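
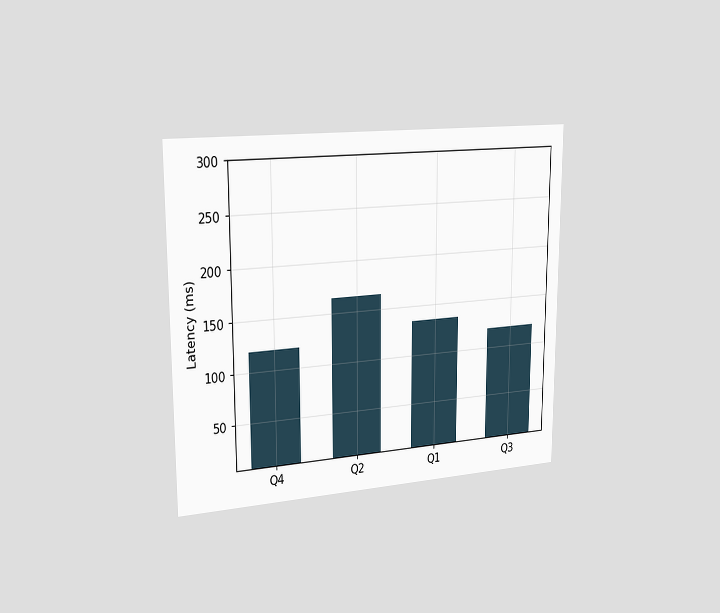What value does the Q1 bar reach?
135ms

The chart is viewed slightly from the left. Reading along the chart's y-axis, the Q1 bar reaches 135ms.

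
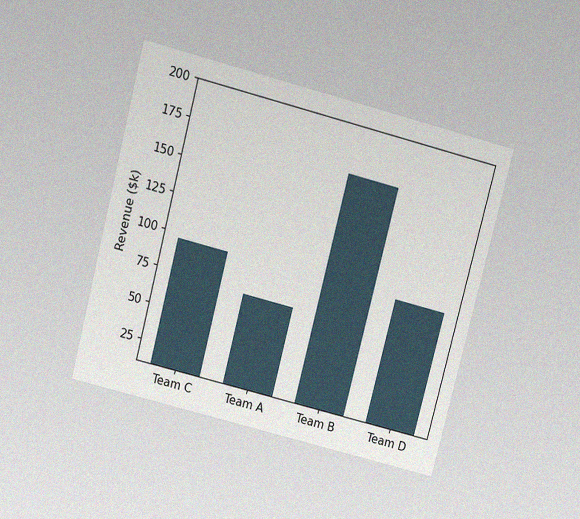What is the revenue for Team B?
$168k

The chart is tilted about 15° clockwise and viewed slightly from above, with some photo noise. Reading along the chart's y-axis, the Team B bar reaches $168k.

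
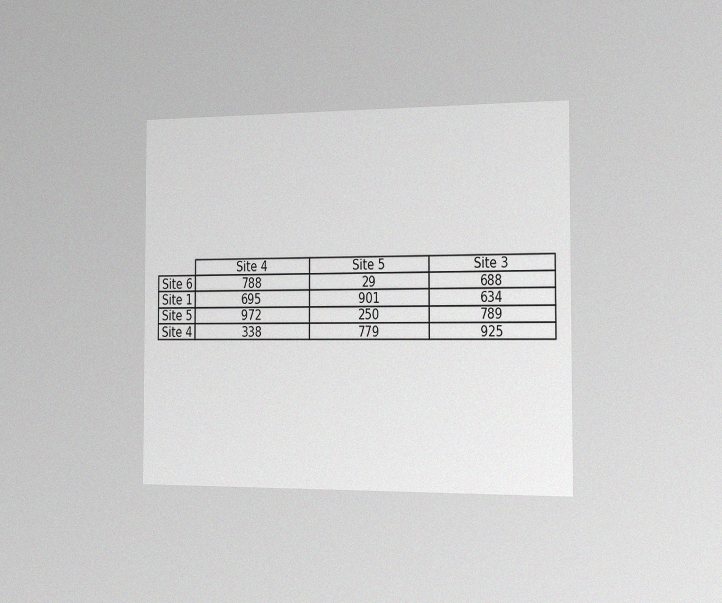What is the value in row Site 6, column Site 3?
The chart is viewed slightly from the right, with some photo noise. The (Site 6, Site 3) cell reads 688.

688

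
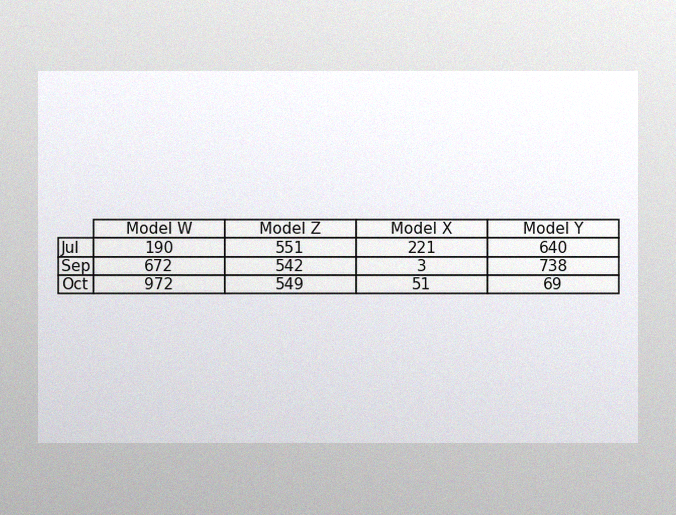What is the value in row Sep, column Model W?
672

The image has some photo noise and uneven lighting. The (Sep, Model W) cell reads 672.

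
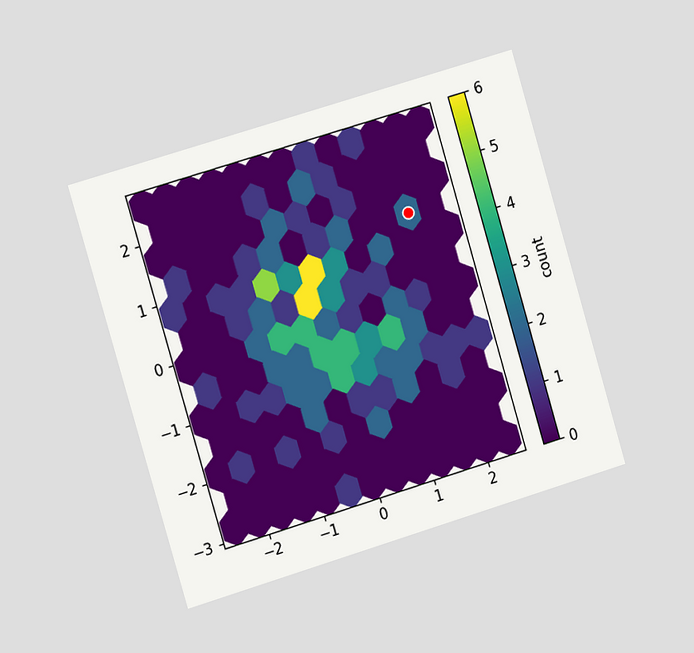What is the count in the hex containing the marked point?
2

The chart is tilted about 17° counter-clockwise and viewed slightly from the left. The marked hex reads 2 on the colorbar.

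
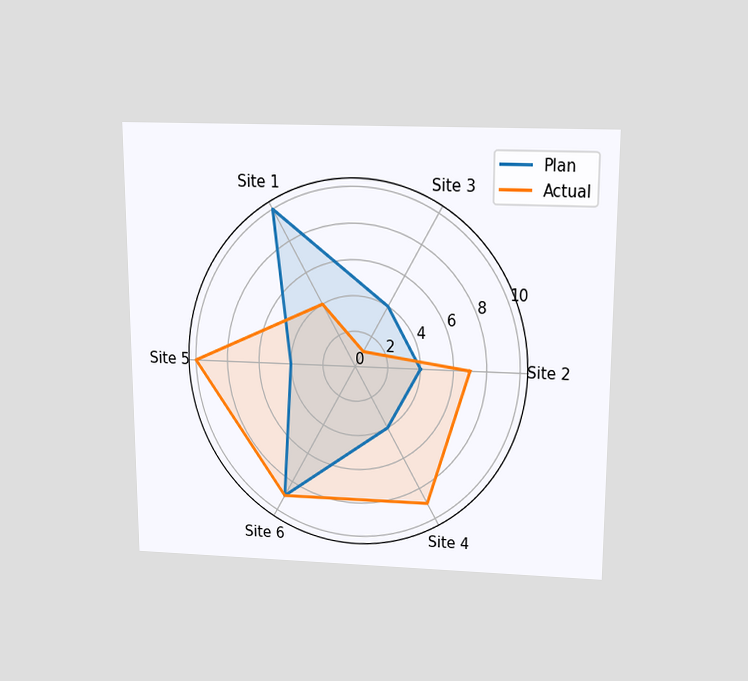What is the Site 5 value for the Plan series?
4

The chart is viewed slightly from above. On the Site 5 axis, Plan reaches 4.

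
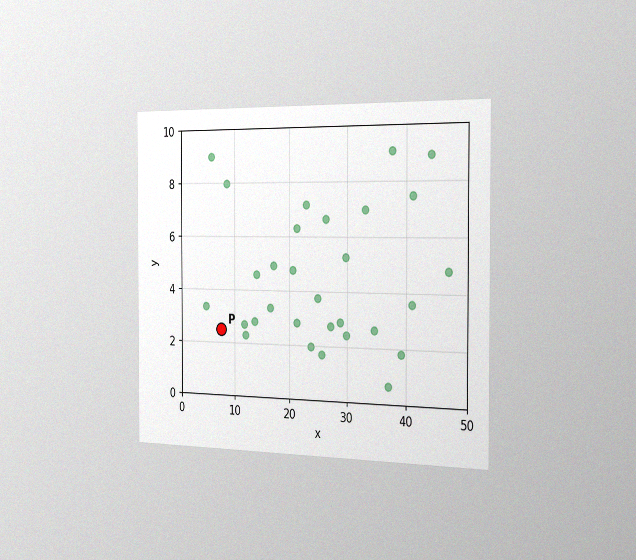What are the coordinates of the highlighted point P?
The chart is viewed slightly from the right, with some photo noise. Following the gridlines from P to each axis, P sits at (7.5, 2.5).

(7.5, 2.5)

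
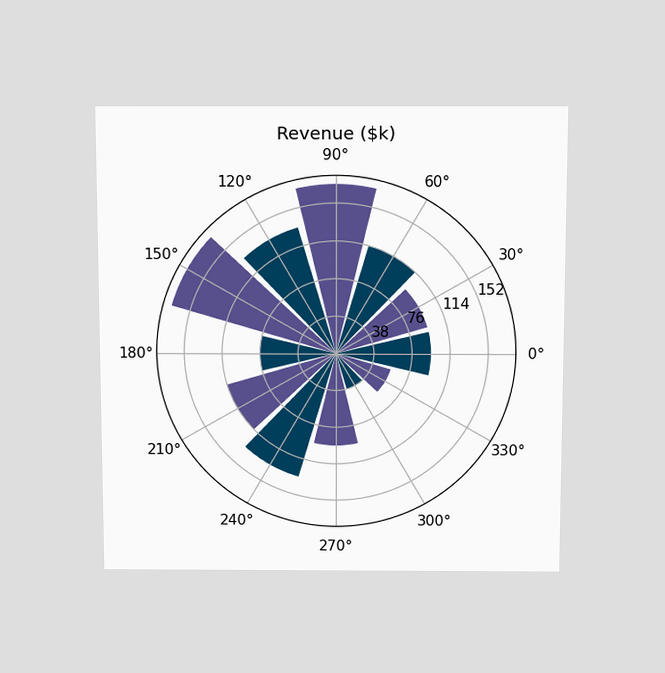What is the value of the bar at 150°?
$171k

The chart is viewed slightly from above. The bar at 150° reaches $171k on the radial axis.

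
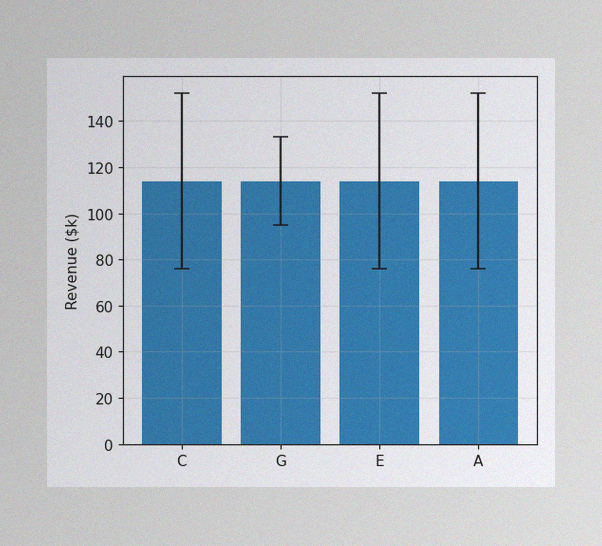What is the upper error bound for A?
$152k

The image has some photo noise and uneven lighting. The A bar's upper whisker reaches $152k.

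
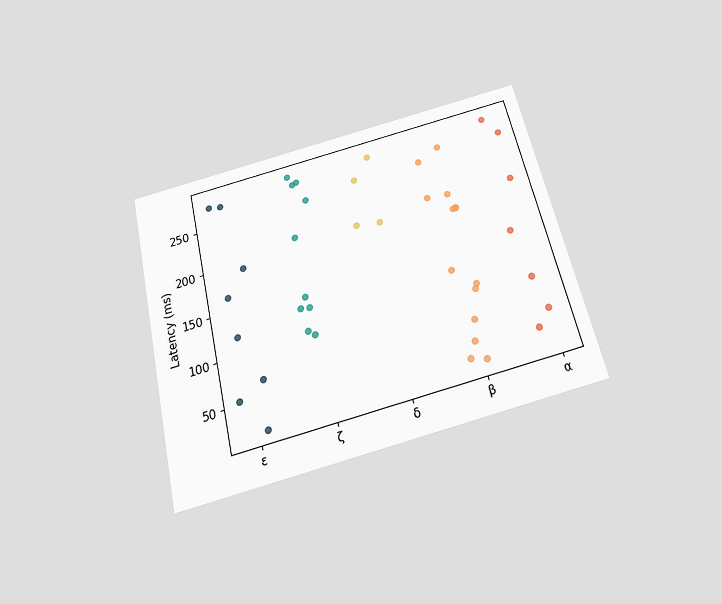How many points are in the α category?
7

The chart is tilted about 13° counter-clockwise and viewed slightly from below. Counting the markers in the α column gives 7.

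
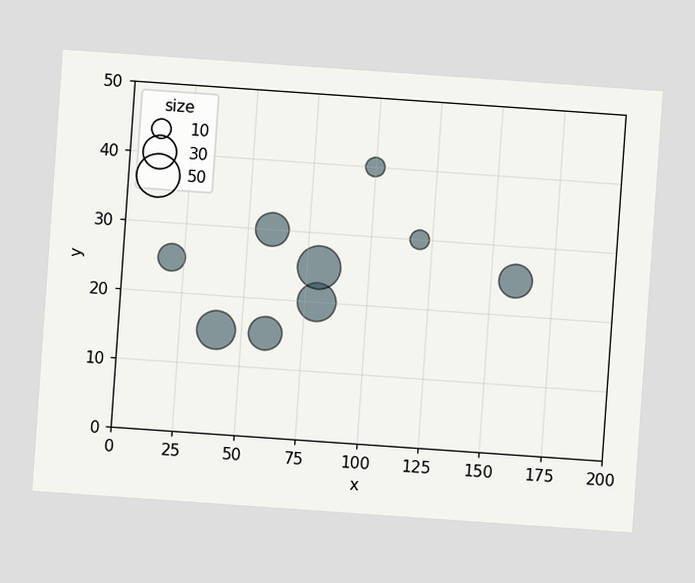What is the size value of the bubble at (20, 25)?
The chart is tilted about 4° clockwise. Matching the bubble at (20, 25) against the size legend gives 20.

20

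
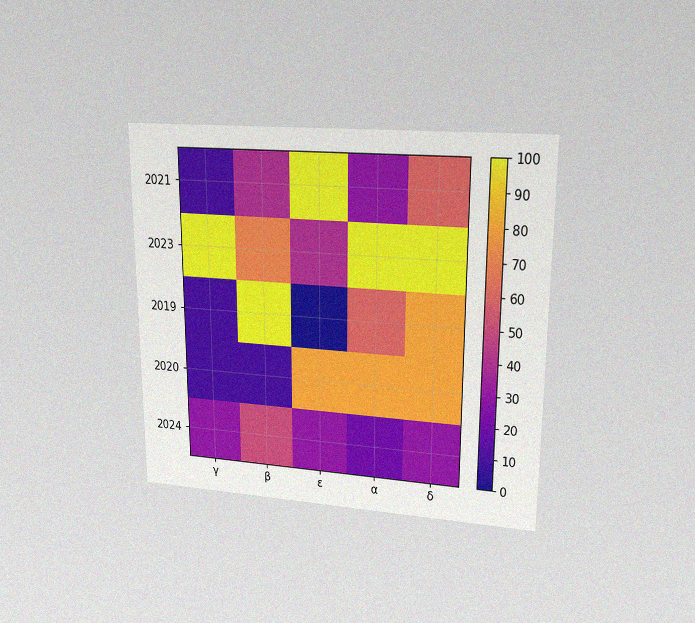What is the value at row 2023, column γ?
The chart is viewed at a slight angle, with some photo noise. Matching cell (2023, γ) against the colorbar gives 100.

100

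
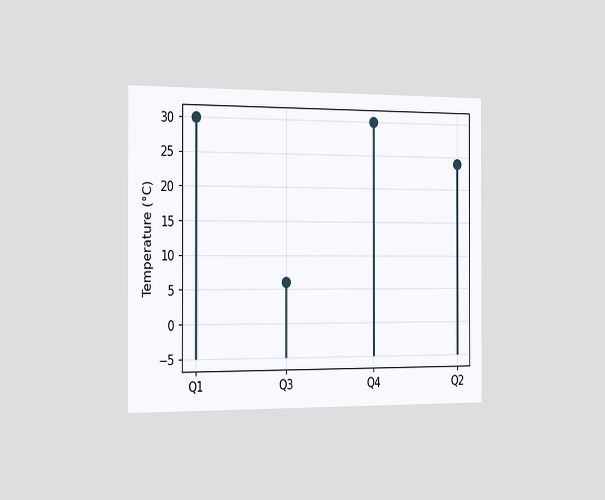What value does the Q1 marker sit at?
30°C

The chart is viewed slightly from the left. The Q1 marker sits at 30°C.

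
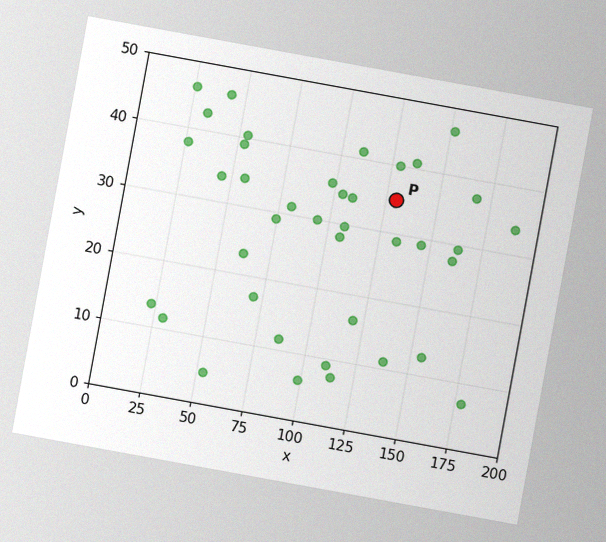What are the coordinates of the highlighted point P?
The chart is tilted about 10° clockwise, with some photo noise. Following the gridlines from P to each axis, P sits at (130, 35).

(130, 35)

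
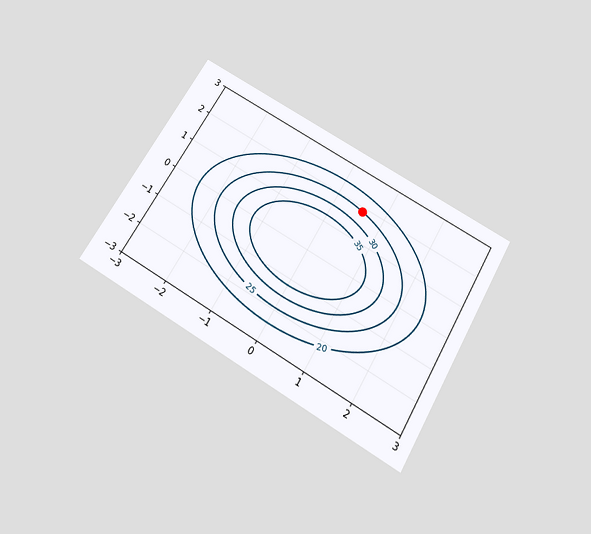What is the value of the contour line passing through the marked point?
25

The chart is tilted about 31° clockwise and viewed slightly from below. The marked point sits on the contour labelled 25.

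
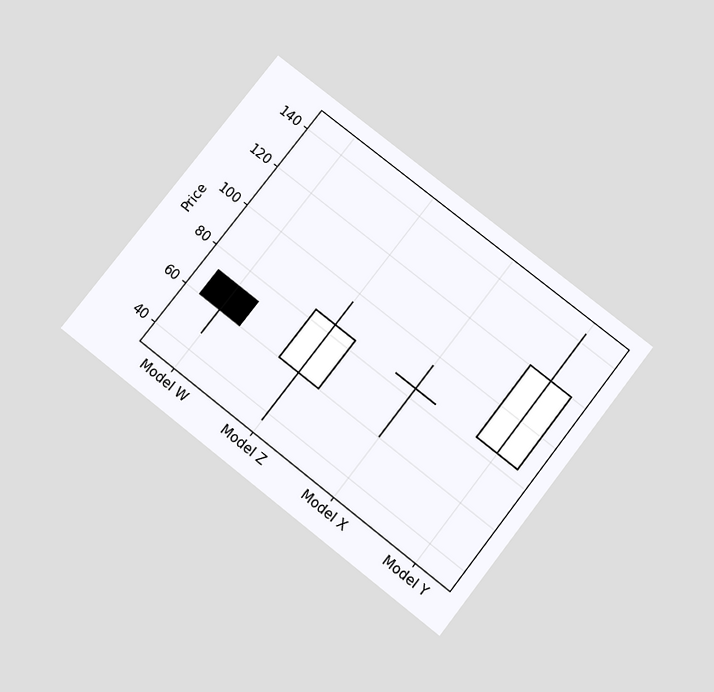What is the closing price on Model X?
The chart is tilted about 38° clockwise and viewed slightly from below. The Model X candle closes at 84.

84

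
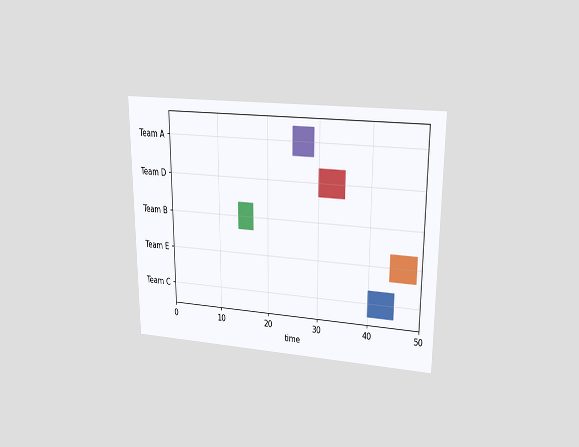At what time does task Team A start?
25

The chart is viewed at a slight angle. The Team A bar begins at t=25.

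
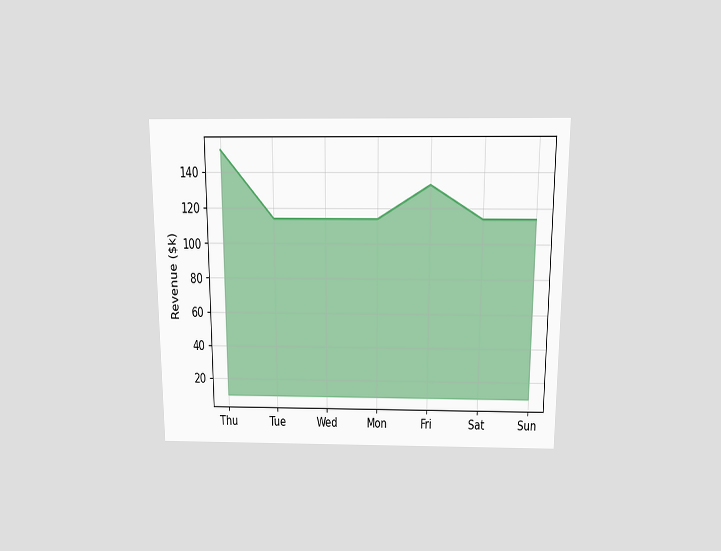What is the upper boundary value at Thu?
The chart is viewed slightly from above. At Thu the upper boundary is at $152k.

$152k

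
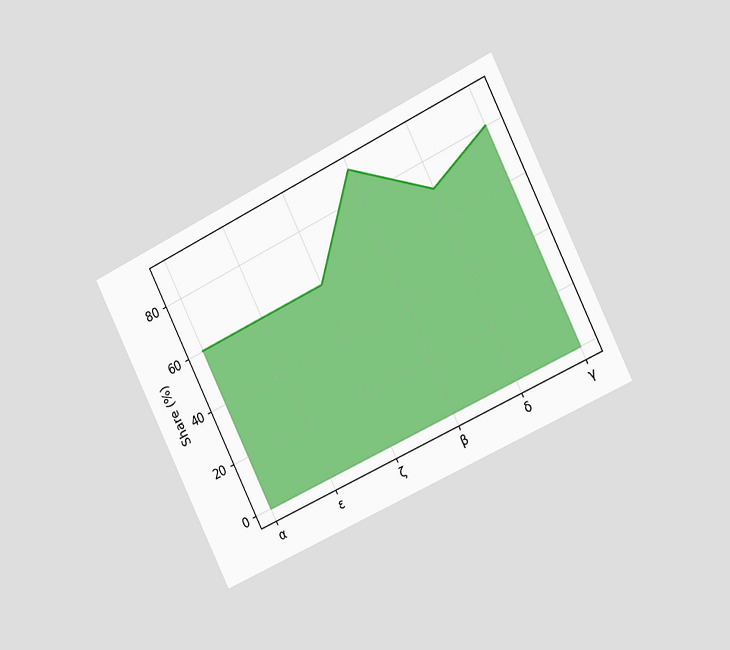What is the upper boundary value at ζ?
60%

The chart is tilted about 26° counter-clockwise and viewed slightly from the right. At ζ the upper boundary is at 60%.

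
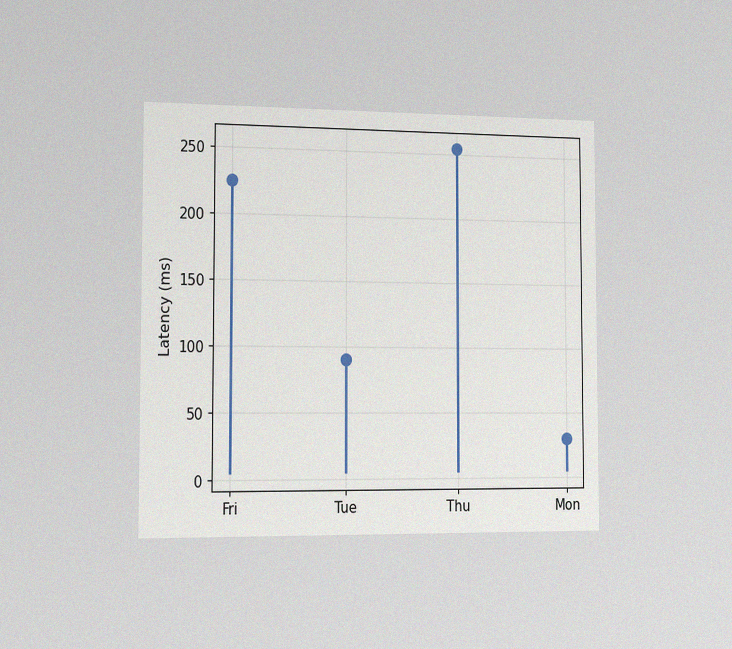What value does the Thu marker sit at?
The chart is viewed slightly from the left, with some photo noise. The Thu marker sits at 255ms.

255ms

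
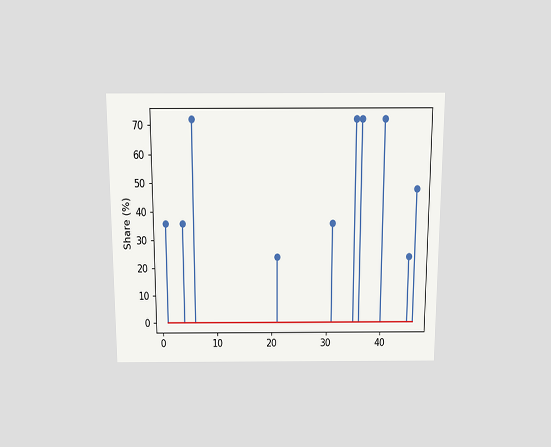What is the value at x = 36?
The chart is viewed slightly from above. The stem at x=36 reaches 72%.

72%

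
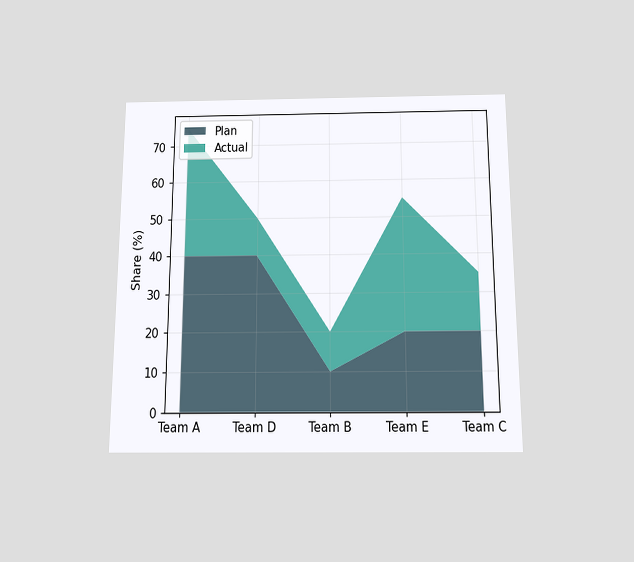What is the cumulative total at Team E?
55%

The chart is viewed slightly from below. The stacked total at Team E reaches 55%.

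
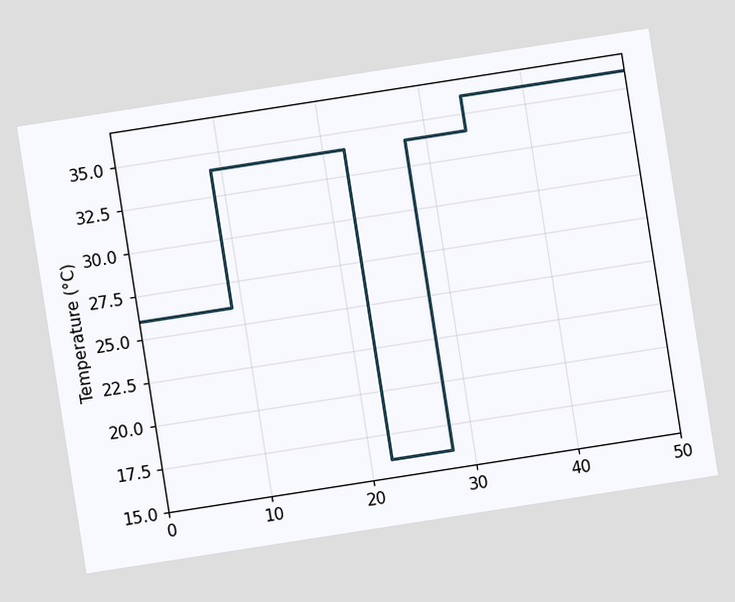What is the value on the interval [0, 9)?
The chart is tilted about 9° counter-clockwise. On [0, 9) the step sits at 26°C.

26°C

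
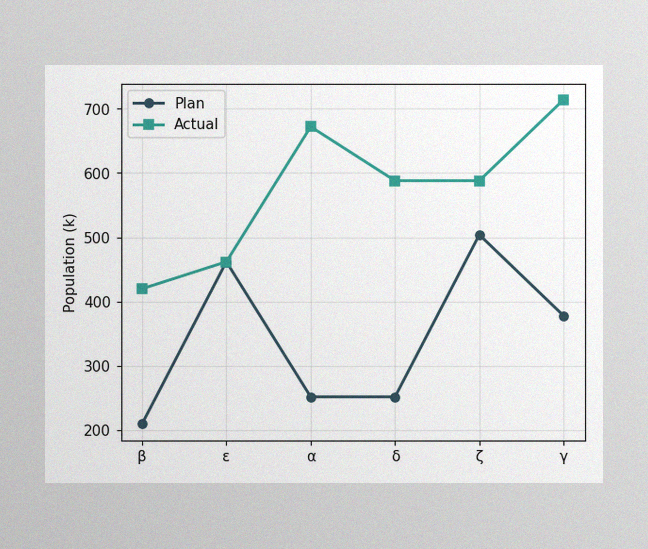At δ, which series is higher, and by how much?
The image has some photo noise and uneven lighting. At δ, Actual sits above the other line by 336k.

Actual, by 336k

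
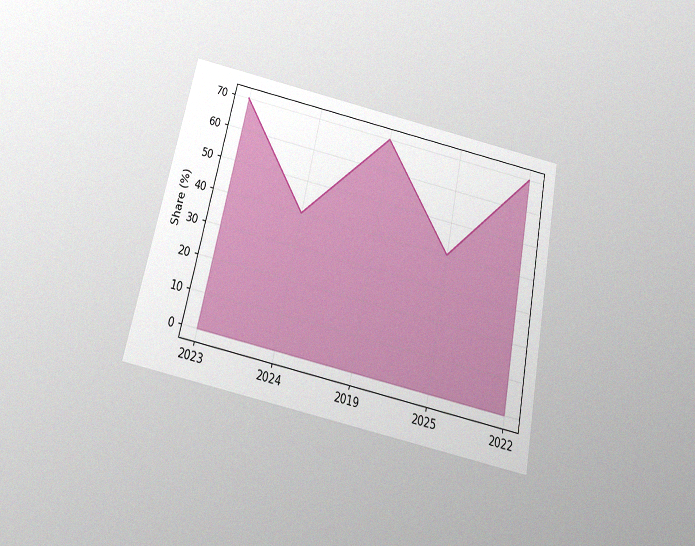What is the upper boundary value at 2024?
The chart is tilted about 12° clockwise and viewed slightly from below, with some photo noise. At 2024 the upper boundary is at 40%.

40%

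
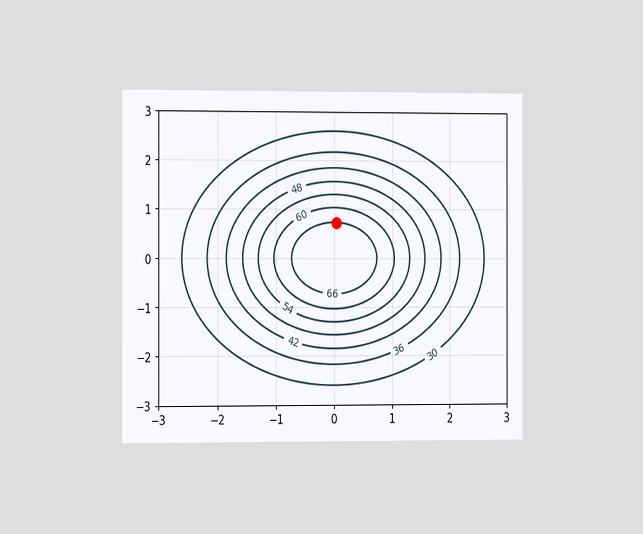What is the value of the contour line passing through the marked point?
66

The chart is viewed slightly from the left. The marked point sits on the contour labelled 66.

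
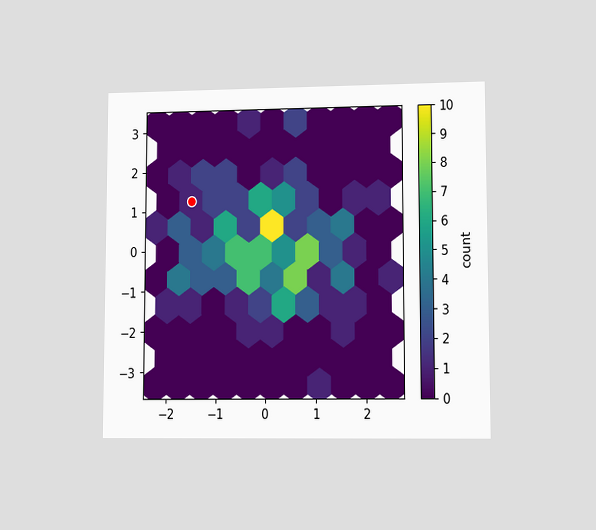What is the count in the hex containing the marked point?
1

The chart is viewed at a slight angle. The marked hex reads 1 on the colorbar.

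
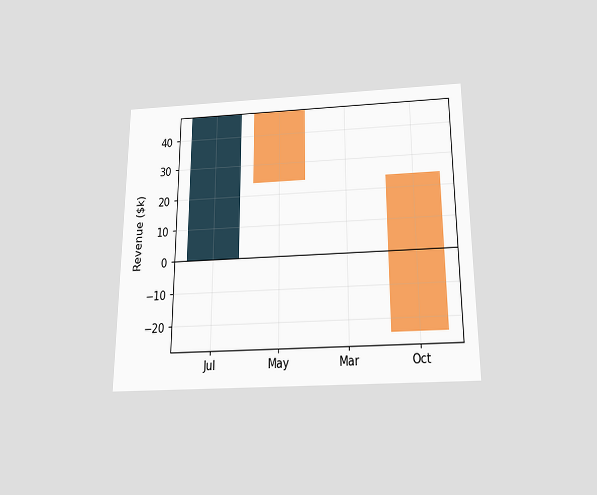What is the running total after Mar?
$24k

The chart is viewed slightly from below. After Mar the running total reaches $24k.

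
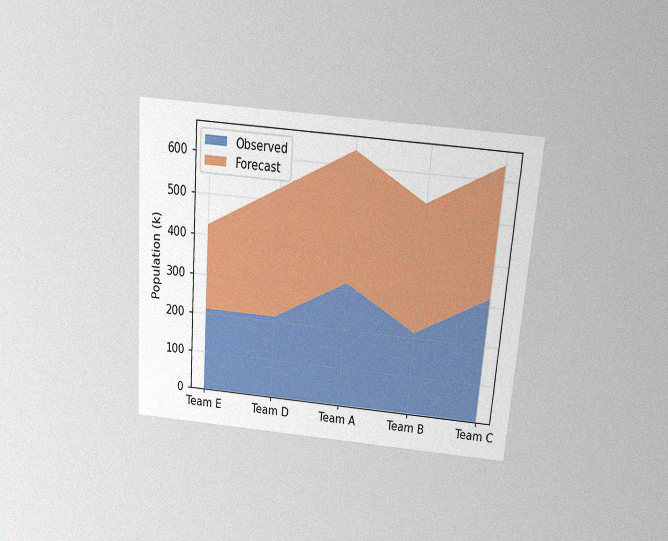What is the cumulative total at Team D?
The chart is tilted about 4° clockwise and viewed slightly from above, with some photo noise. The stacked total at Team D reaches 530k.

530k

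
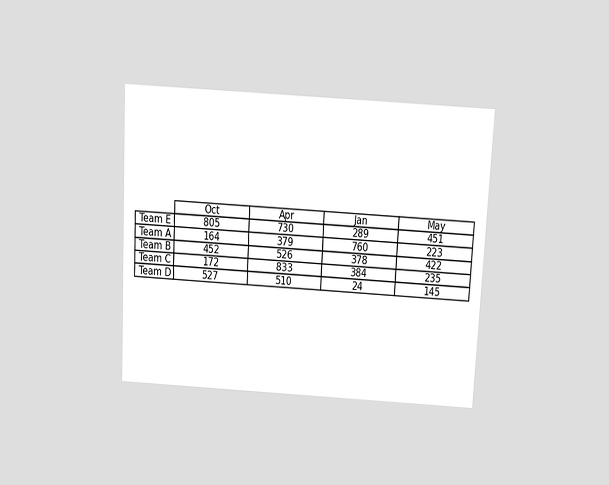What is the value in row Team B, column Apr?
526

The chart is tilted about 3° clockwise and viewed slightly from above. The (Team B, Apr) cell reads 526.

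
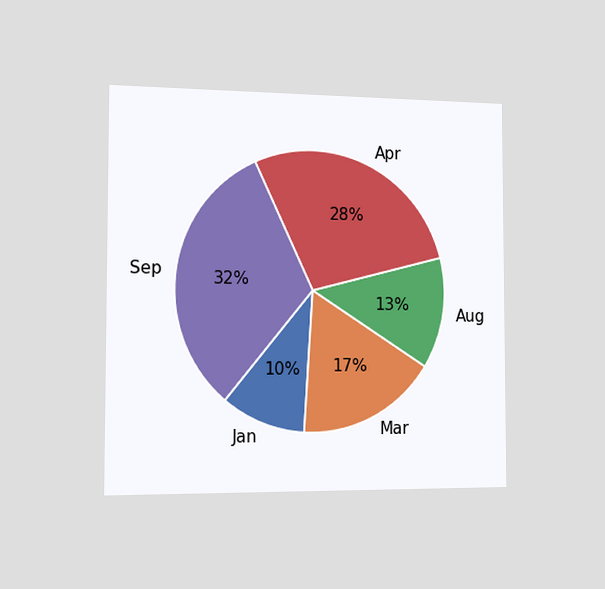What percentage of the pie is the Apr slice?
28%

The chart is viewed slightly from the left. The Apr slice takes up 28% of the pie.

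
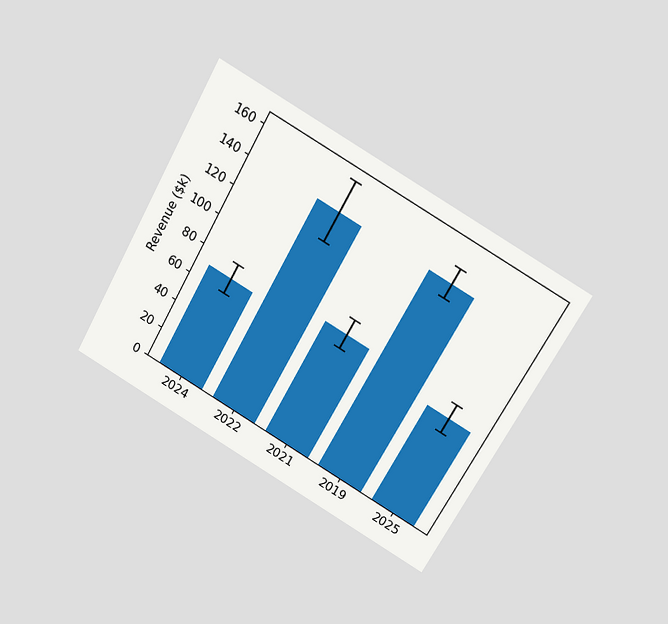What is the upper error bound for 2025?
The chart is tilted about 30° clockwise and viewed slightly from above. The 2025 bar's upper whisker reaches $80k.

$80k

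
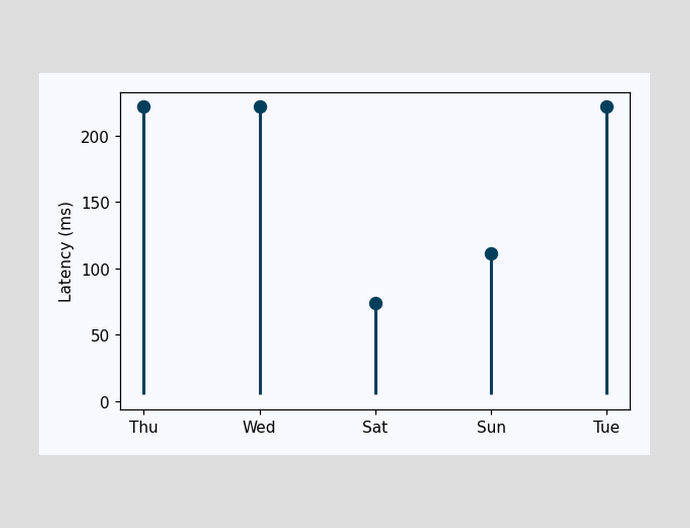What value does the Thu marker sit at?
222ms

The Thu marker sits at 222ms.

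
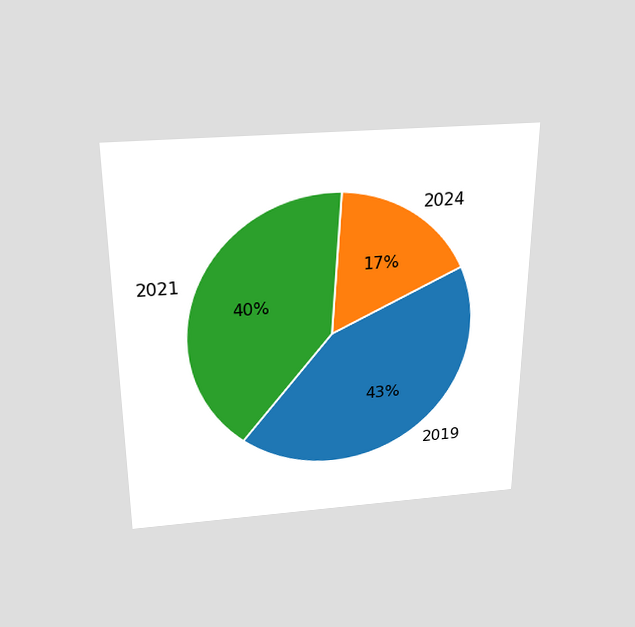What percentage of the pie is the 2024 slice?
17%

The chart is viewed slightly from above. The 2024 slice takes up 17% of the pie.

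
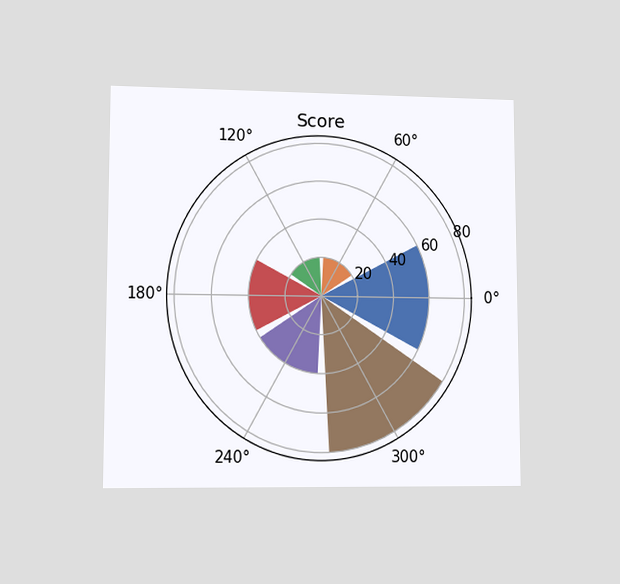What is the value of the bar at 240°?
The chart is viewed at a slight angle. The bar at 240° reaches 40 on the radial axis.

40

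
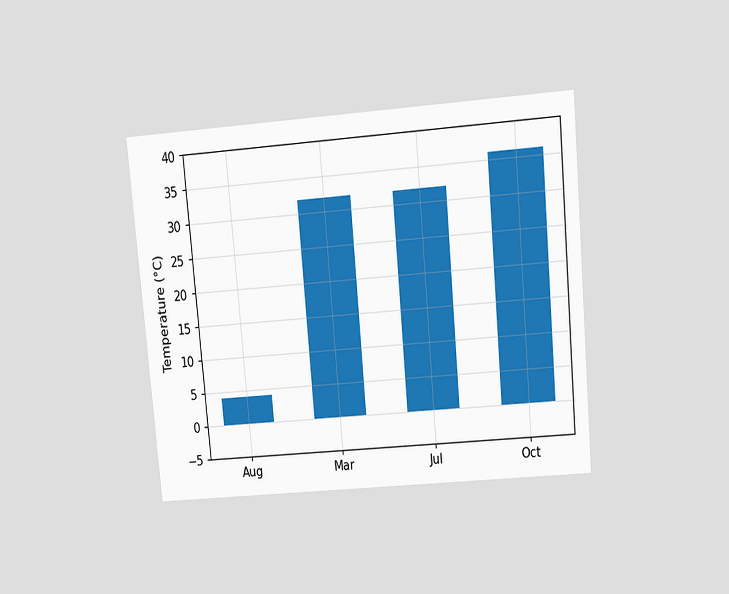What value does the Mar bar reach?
The chart is tilted about 5° counter-clockwise and viewed slightly from above. Reading along the chart's y-axis, the Mar bar reaches 32°C.

32°C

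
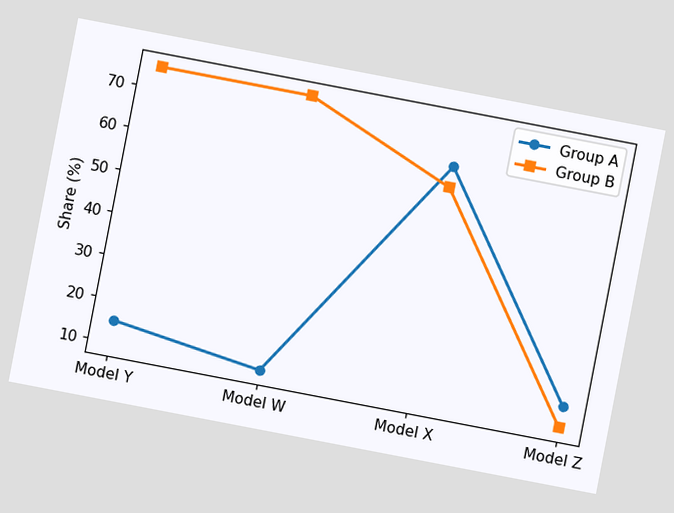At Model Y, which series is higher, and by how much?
The chart is tilted about 11° clockwise. At Model Y, Group B sits above the other line by 60%.

Group B, by 60%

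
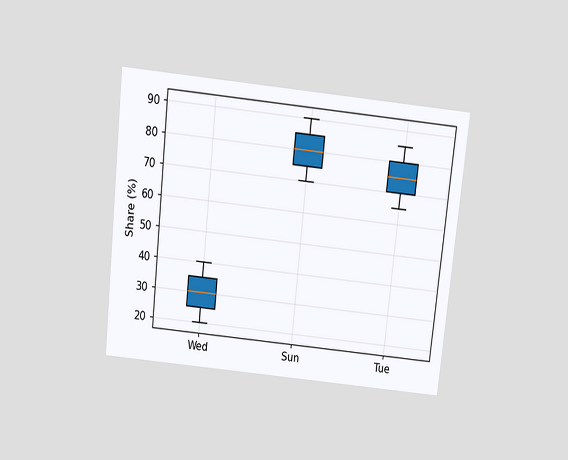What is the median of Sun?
80%

The chart is tilted about 6° clockwise and viewed slightly from above. The median line in the Sun box sits at 80%.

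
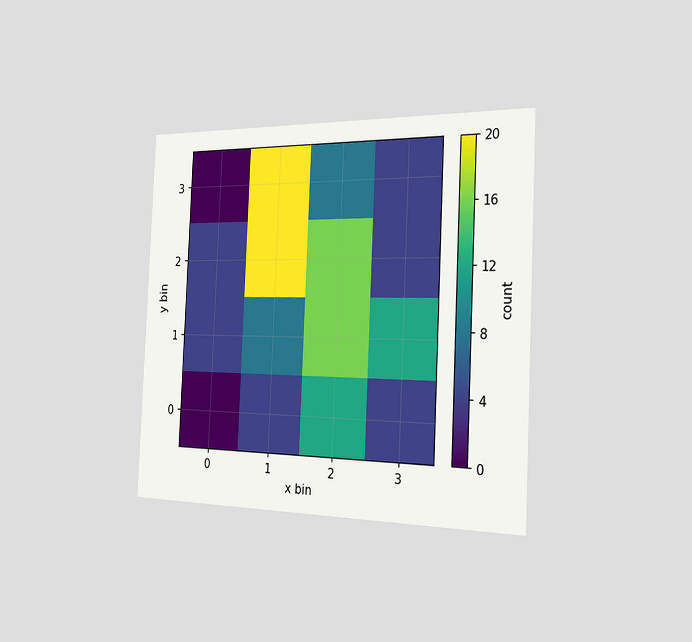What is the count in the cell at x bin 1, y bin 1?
8

The chart is tilted about 3° clockwise and viewed slightly from the right. Matching the cell (1, 1) against the colorbar gives 8.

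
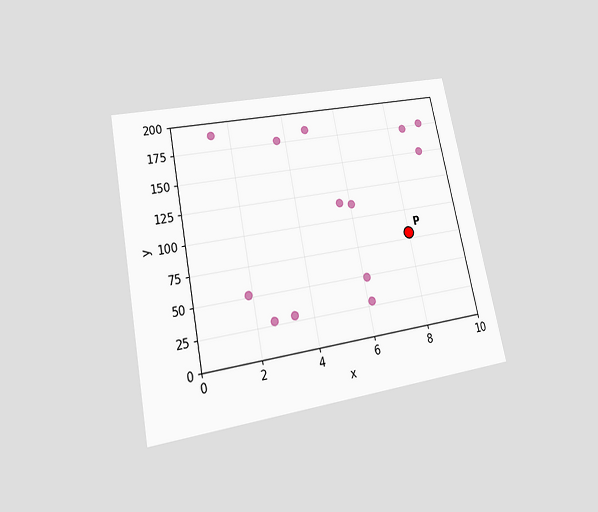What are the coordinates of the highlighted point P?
(8, 80)

The chart is tilted about 11° counter-clockwise and viewed at a slight angle. Following the gridlines from P to each axis, P sits at (8, 80).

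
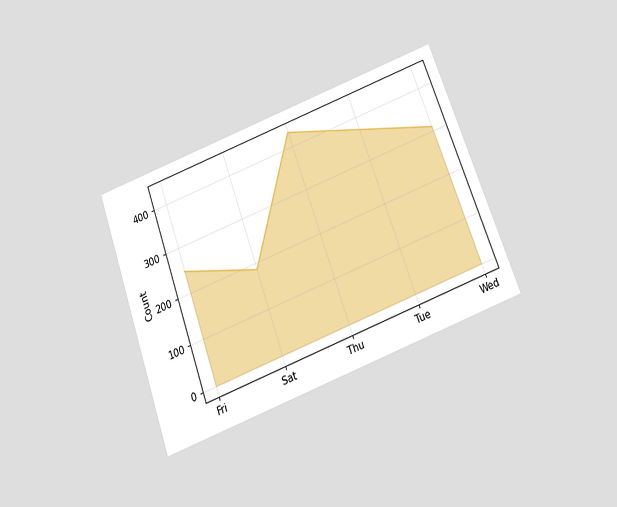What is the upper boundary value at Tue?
372

The chart is tilted about 20° counter-clockwise and viewed slightly from below. At Tue the upper boundary is at 372.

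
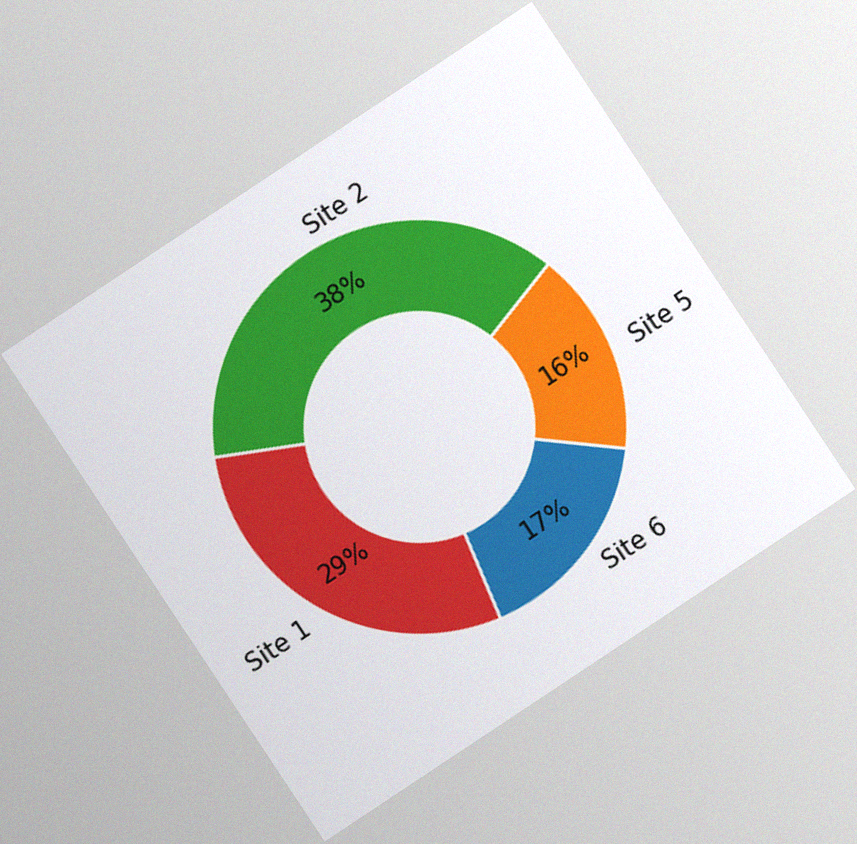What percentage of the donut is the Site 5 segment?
16%

The chart is tilted about 34° counter-clockwise, with some photo noise. The Site 5 segment takes up 16% of the ring.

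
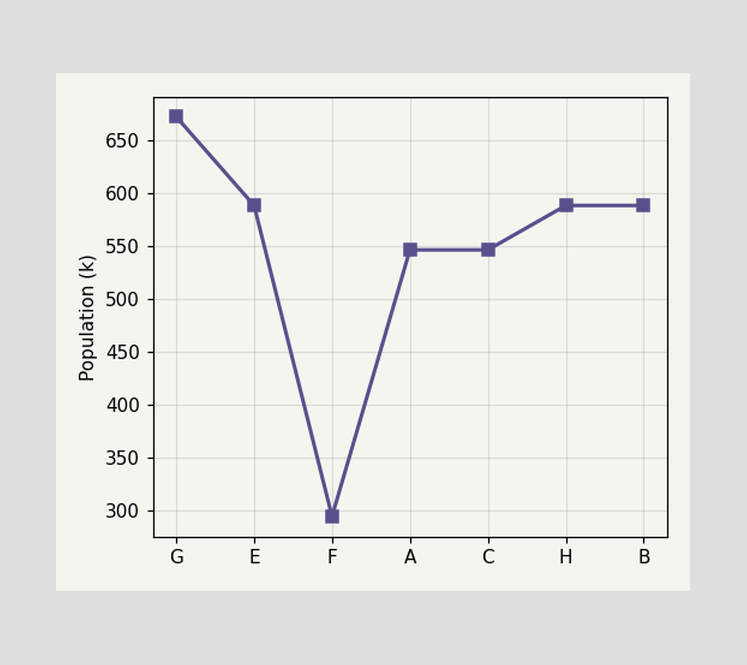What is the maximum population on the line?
672k

The highest point is at G, and reading across to the y-axis gives 672k.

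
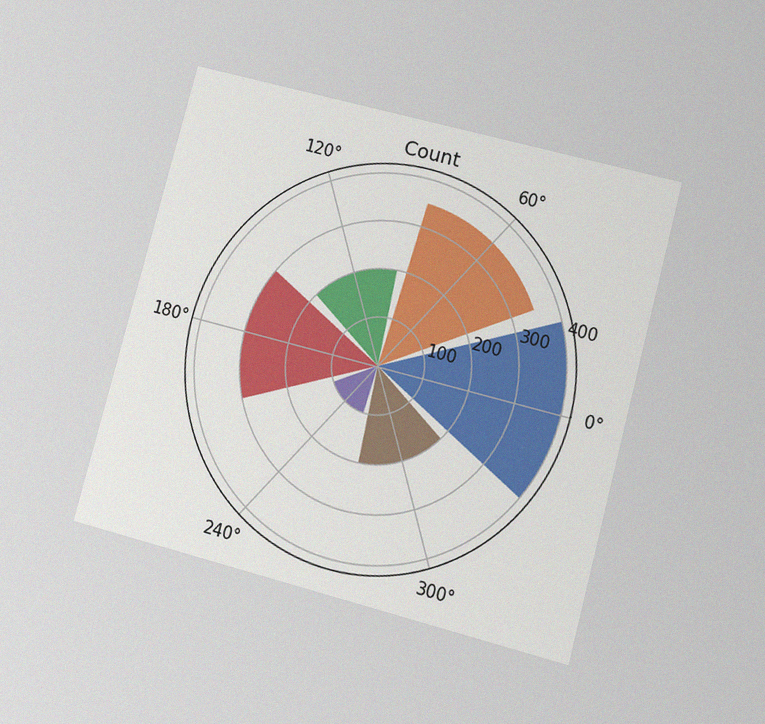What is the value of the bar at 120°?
The chart is tilted about 15° clockwise and viewed at a slight angle, with some photo noise. The bar at 120° reaches 200 on the radial axis.

200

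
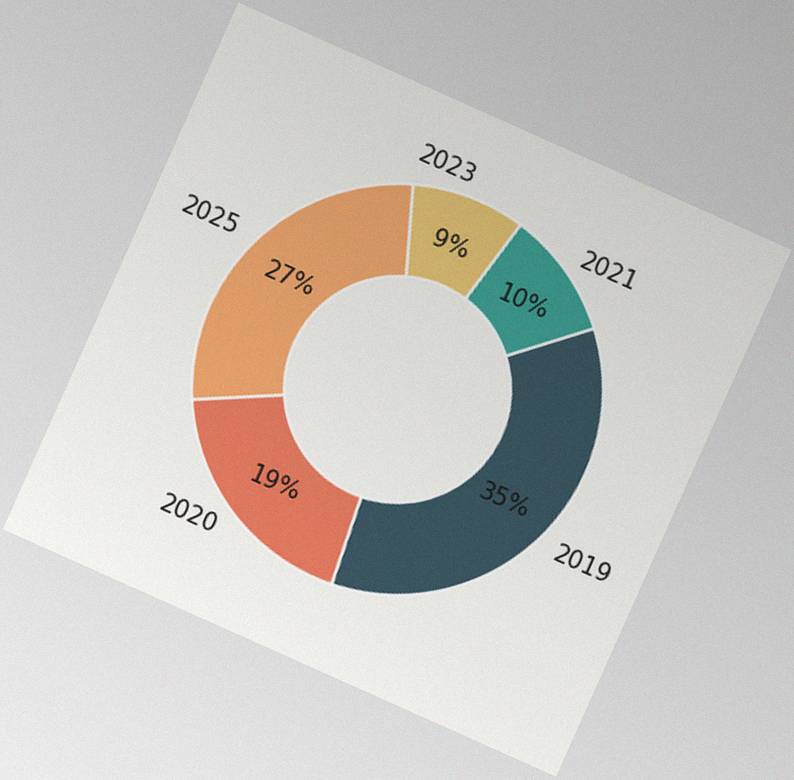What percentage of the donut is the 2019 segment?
The chart is tilted about 24° clockwise, with some photo noise. The 2019 segment takes up 35% of the ring.

35%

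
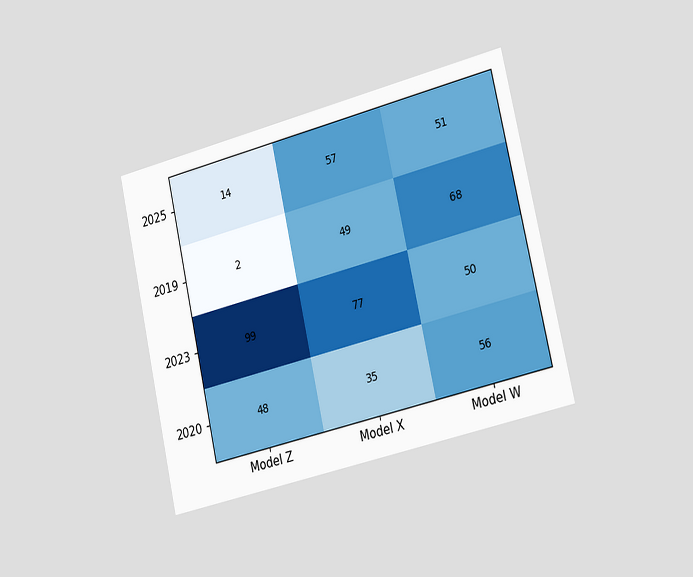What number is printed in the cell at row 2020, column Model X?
35

The chart is tilted about 13° counter-clockwise and viewed slightly from the right. The (2020, Model X) cell reads 35.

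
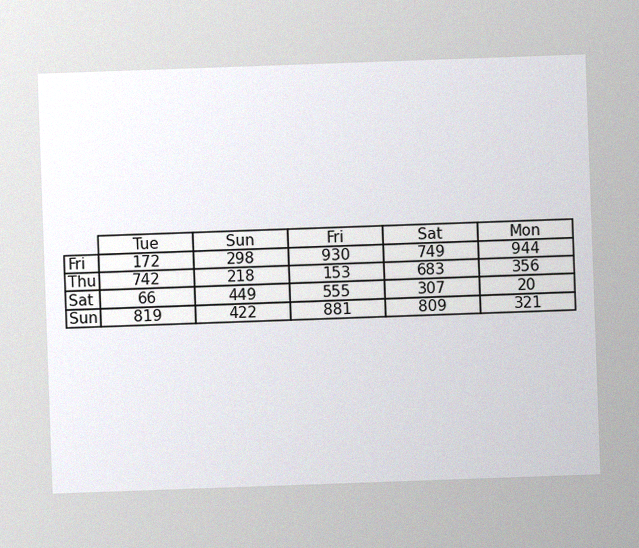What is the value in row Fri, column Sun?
298

The chart is tilted about 2° counter-clockwise, with some photo noise. The (Fri, Sun) cell reads 298.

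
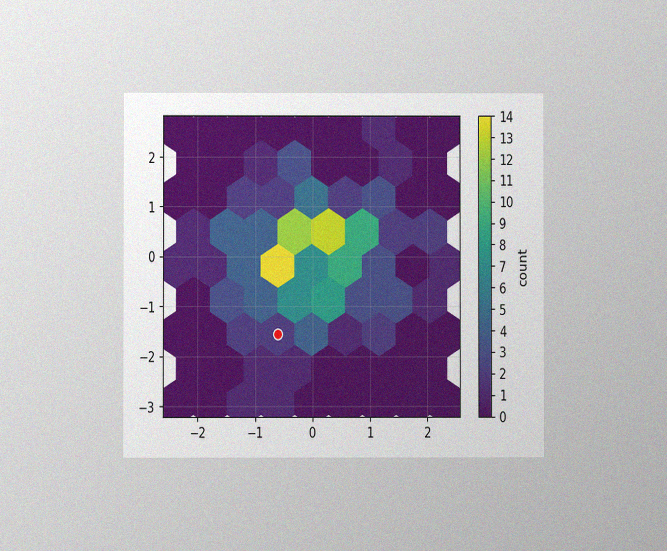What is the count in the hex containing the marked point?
The chart is viewed at a slight angle, with some photo noise. The marked hex reads 2 on the colorbar.

2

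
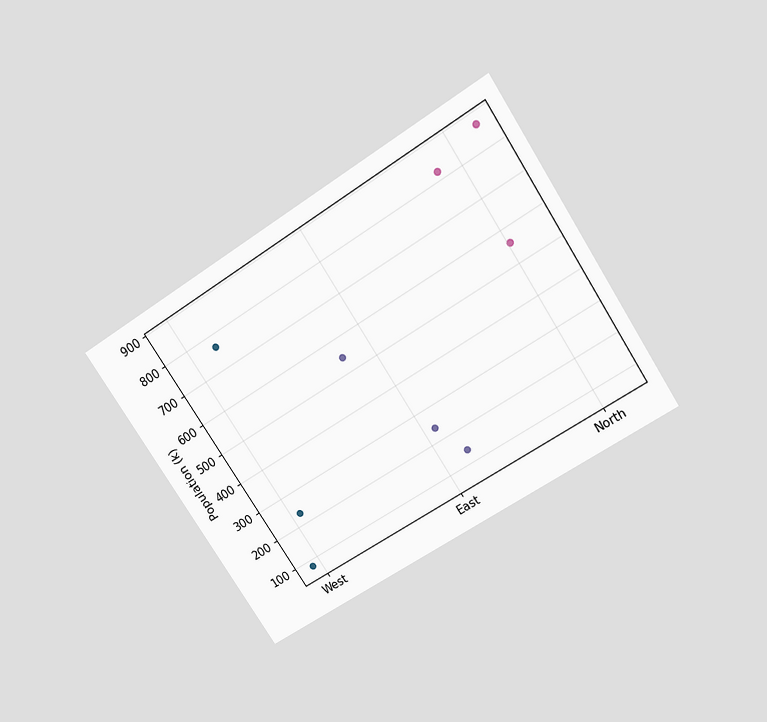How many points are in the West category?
The chart is tilted about 33° counter-clockwise and viewed slightly from above. Counting the markers in the West column gives 3.

3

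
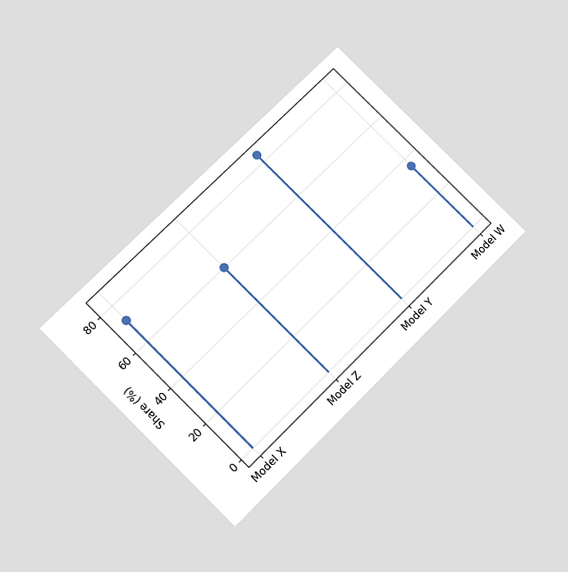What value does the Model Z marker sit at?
The chart is tilted about 45° counter-clockwise and viewed slightly from below. The Model Z marker sits at 60%.

60%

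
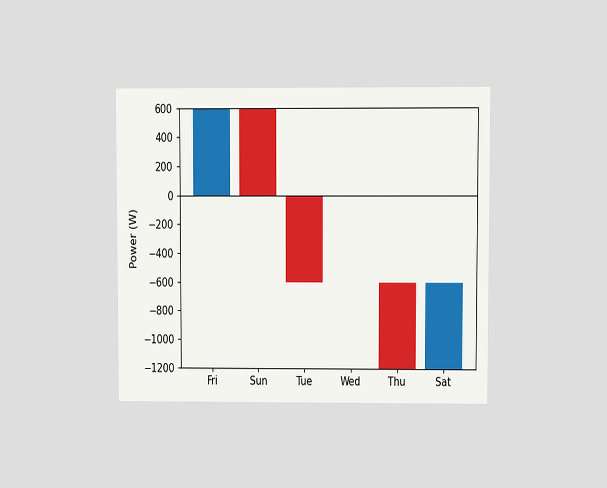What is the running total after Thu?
The chart is viewed at a slight angle. After Thu the running total reaches -1200W.

-1200W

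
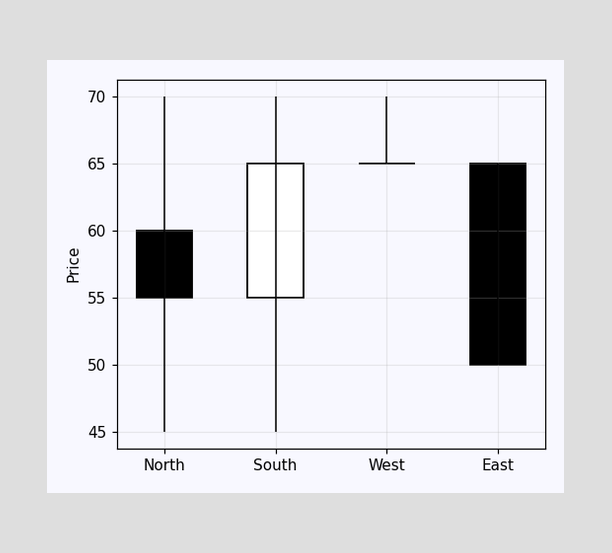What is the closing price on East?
The East candle closes at 50.

50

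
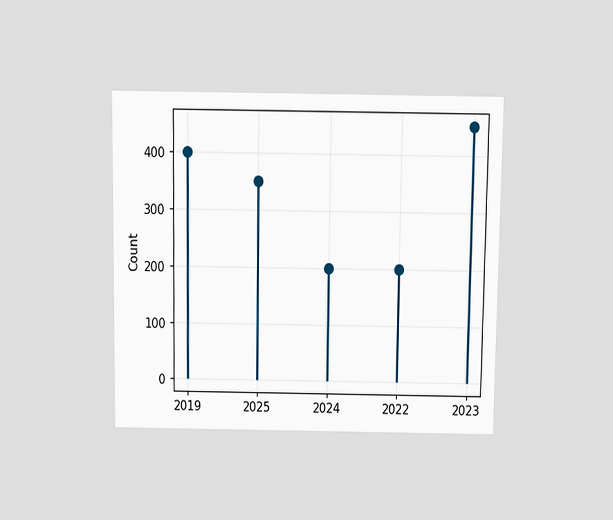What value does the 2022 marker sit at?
The chart is viewed slightly from above. The 2022 marker sits at 200.

200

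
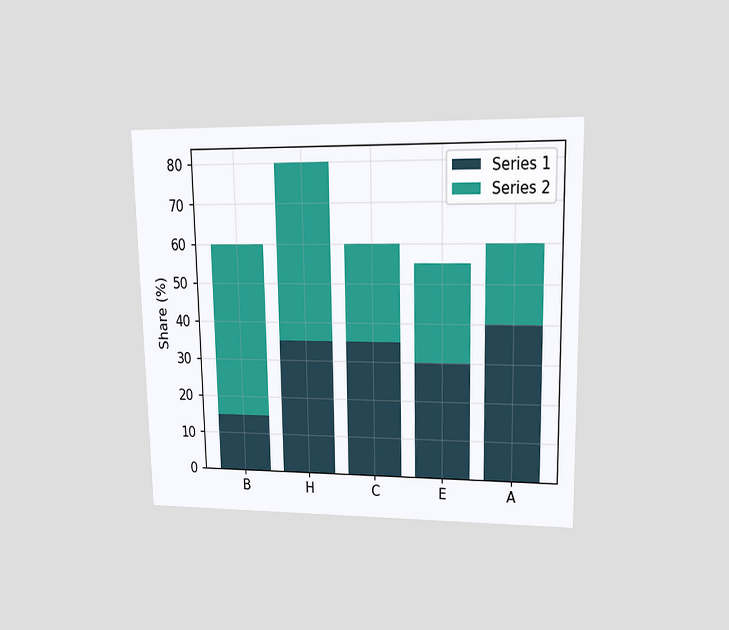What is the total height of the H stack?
The chart is viewed at a slight angle. The H stack's top reaches 80% on the y-axis.

80%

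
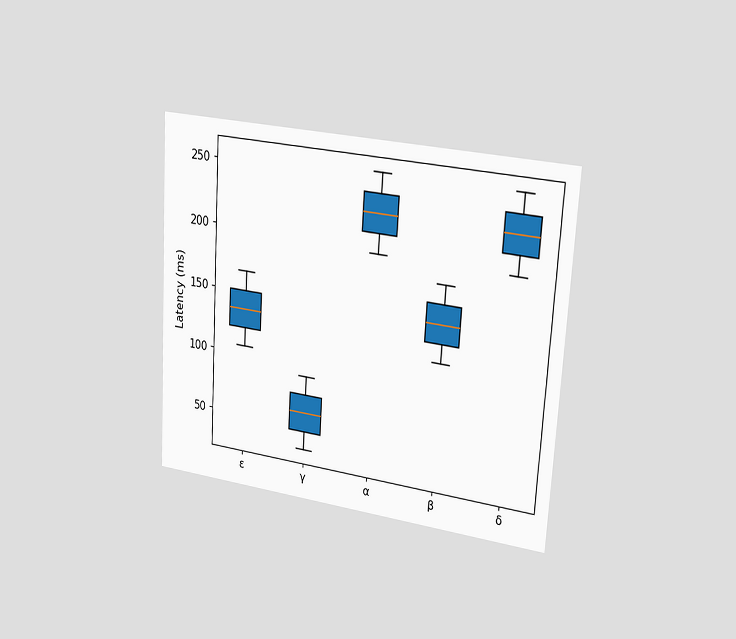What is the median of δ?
225ms

The chart is tilted about 3° clockwise and viewed slightly from the right. The median line in the δ box sits at 225ms.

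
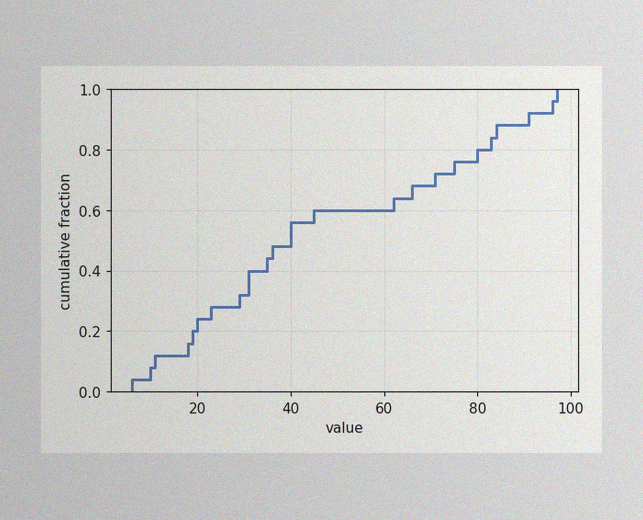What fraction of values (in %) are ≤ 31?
The image has some photo noise and uneven lighting. At x=31 the ECDF step is at 40%.

40%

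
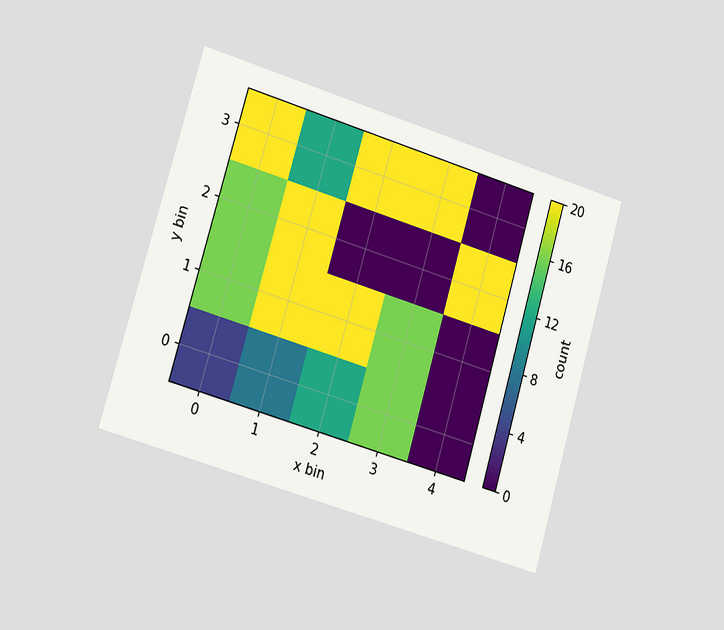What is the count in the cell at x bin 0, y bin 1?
The chart is tilted about 16° clockwise and viewed slightly from the left. Matching the cell (0, 1) against the colorbar gives 16.

16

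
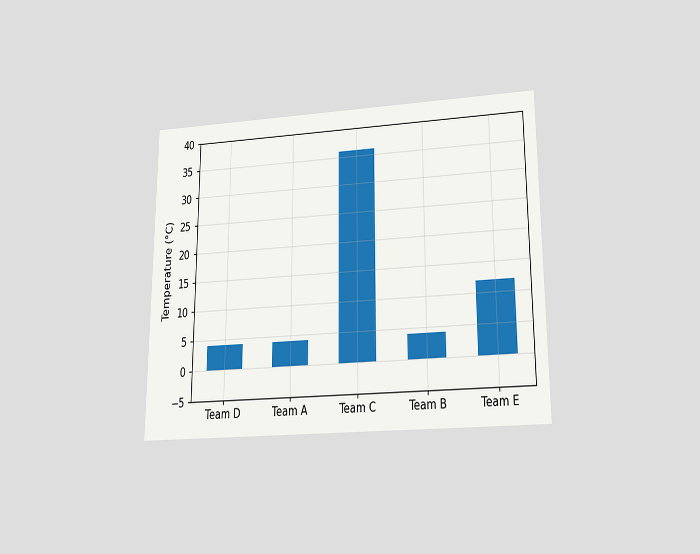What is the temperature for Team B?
4°C

The chart is viewed slightly from below. Reading along the chart's y-axis, the Team B bar reaches 4°C.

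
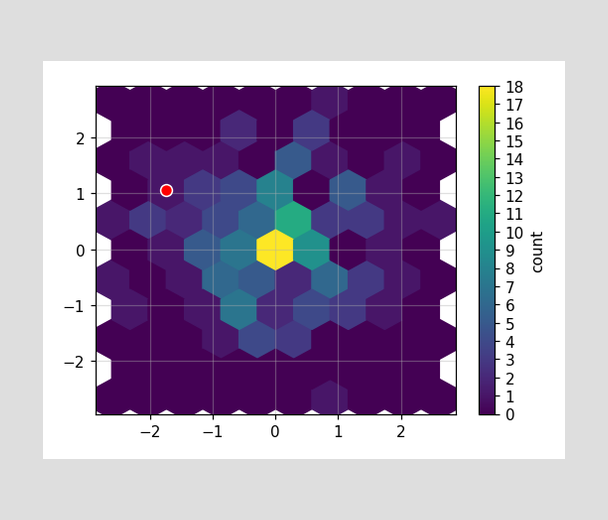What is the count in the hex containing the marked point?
The marked hex reads 1 on the colorbar.

1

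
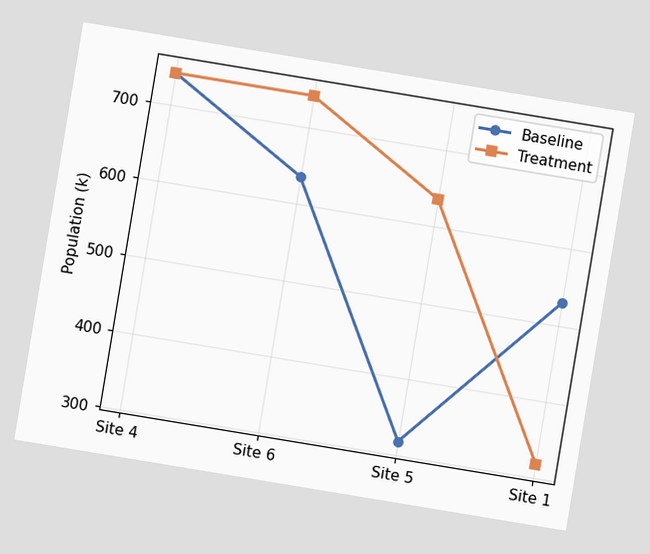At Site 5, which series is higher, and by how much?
Treatment, by 318k

The chart is tilted about 9° clockwise. At Site 5, Treatment sits above the other line by 318k.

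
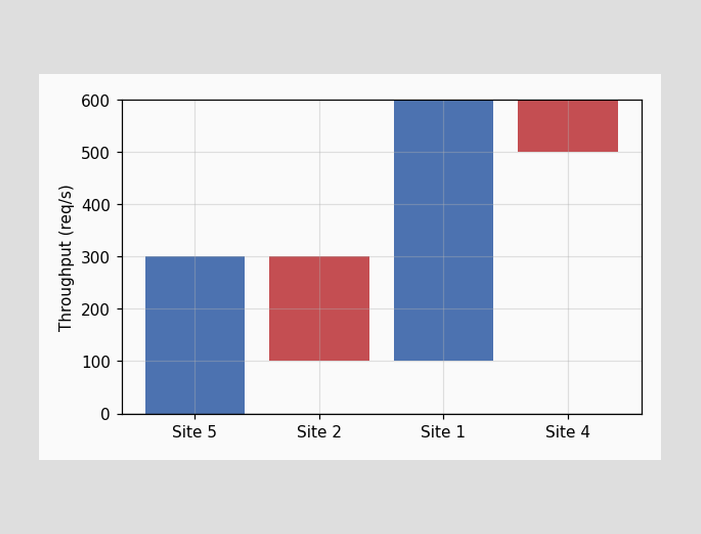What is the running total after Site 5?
After Site 5 the running total reaches 300req/s.

300req/s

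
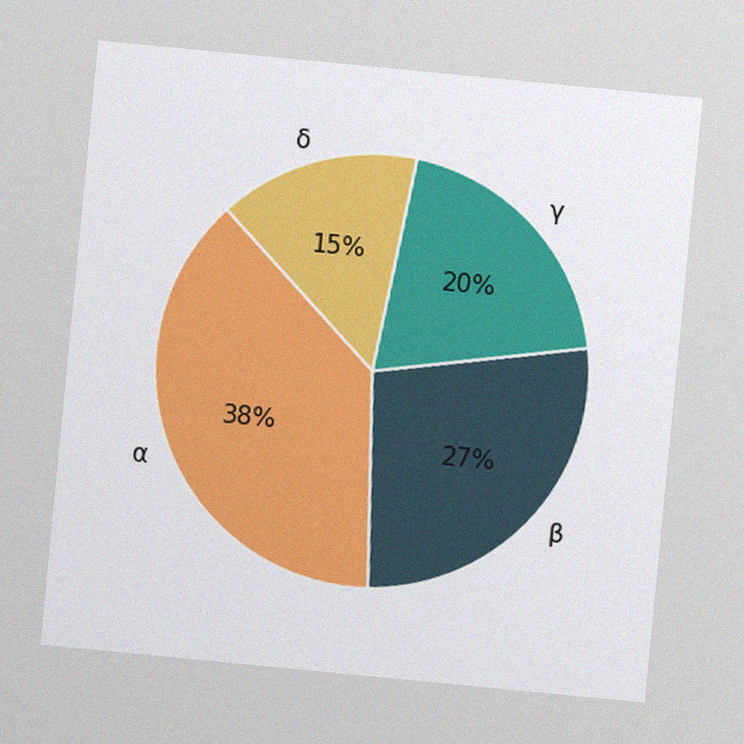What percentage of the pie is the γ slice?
The chart is tilted about 5° clockwise, with some photo noise. The γ slice takes up 20% of the pie.

20%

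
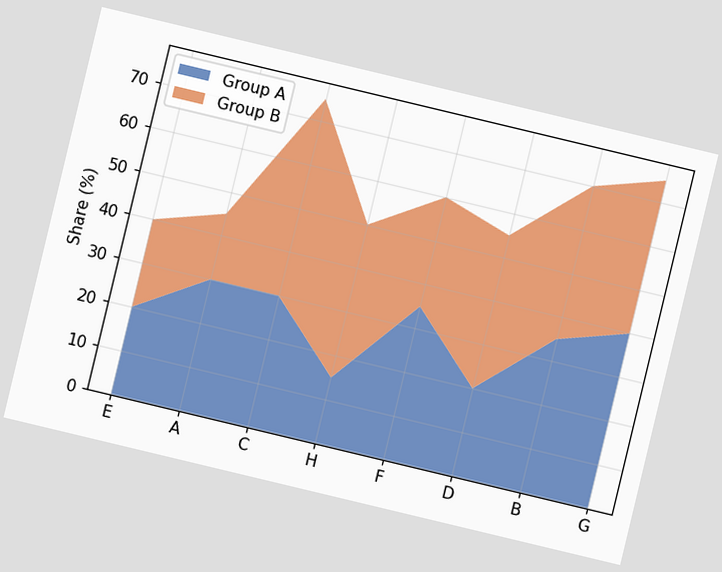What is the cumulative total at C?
The chart is tilted about 13° clockwise. The stacked total at C reaches 75%.

75%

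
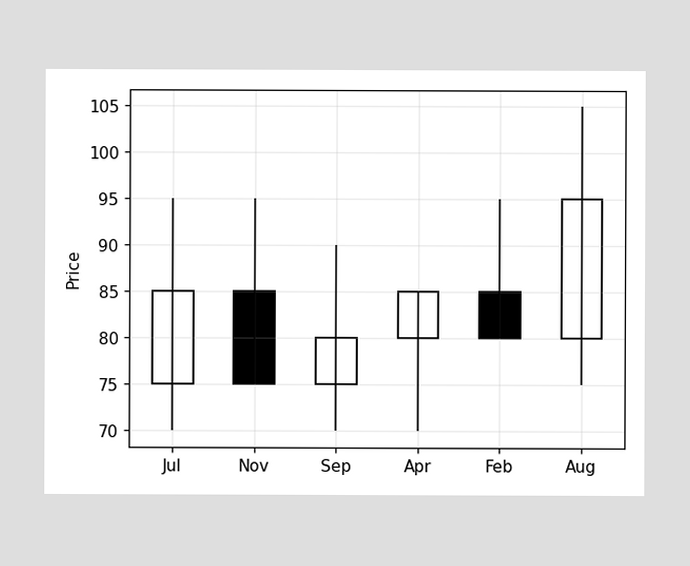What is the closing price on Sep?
The Sep candle closes at 80.

80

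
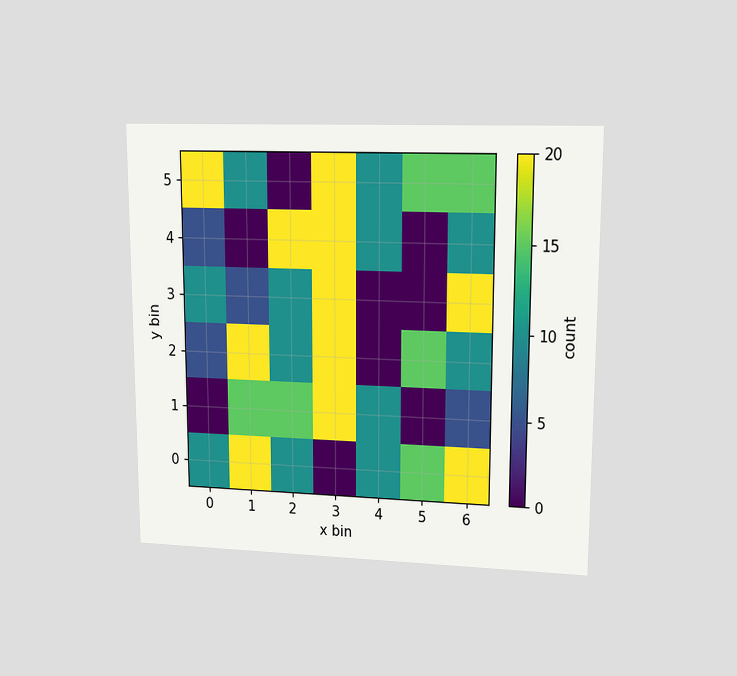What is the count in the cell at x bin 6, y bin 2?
The chart is viewed at a slight angle. Matching the cell (6, 2) against the colorbar gives 10.

10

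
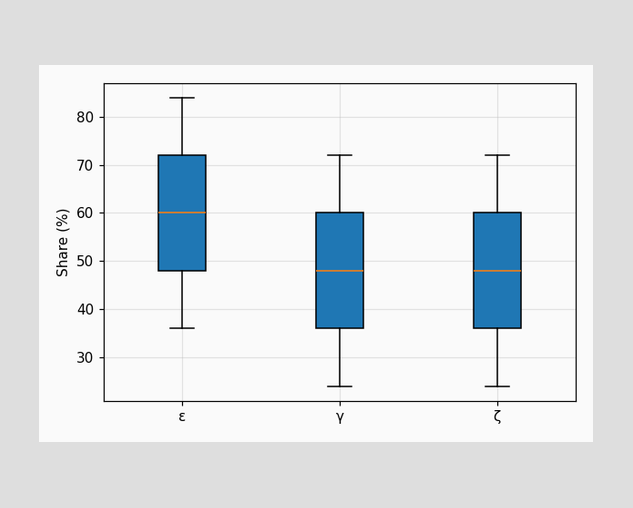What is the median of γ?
The median line in the γ box sits at 48%.

48%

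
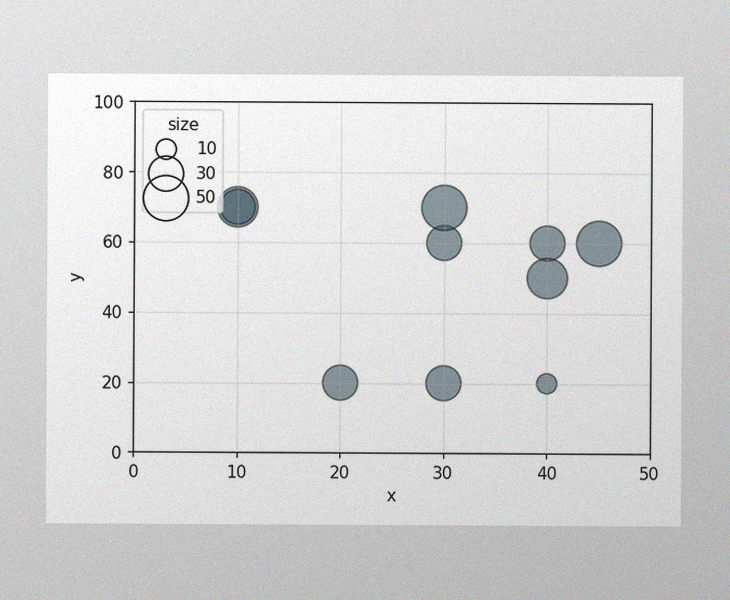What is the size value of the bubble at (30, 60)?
30

The image has some photo noise and uneven lighting. Matching the bubble at (30, 60) against the size legend gives 30.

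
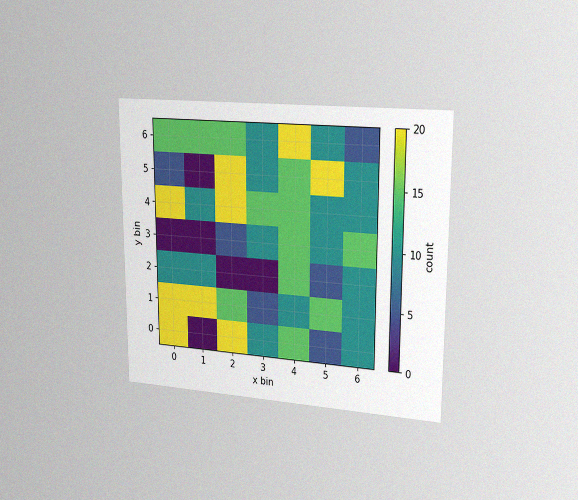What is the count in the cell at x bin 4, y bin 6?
The chart is viewed slightly from the right, with some photo noise. Matching the cell (4, 6) against the colorbar gives 20.

20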